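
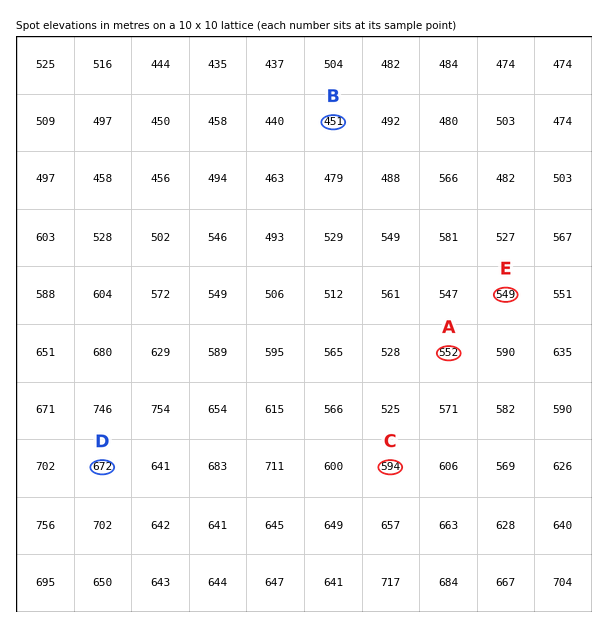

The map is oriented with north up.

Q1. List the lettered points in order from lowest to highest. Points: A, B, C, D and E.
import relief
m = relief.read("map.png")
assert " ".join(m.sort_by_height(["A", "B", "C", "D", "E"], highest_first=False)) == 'B E A C D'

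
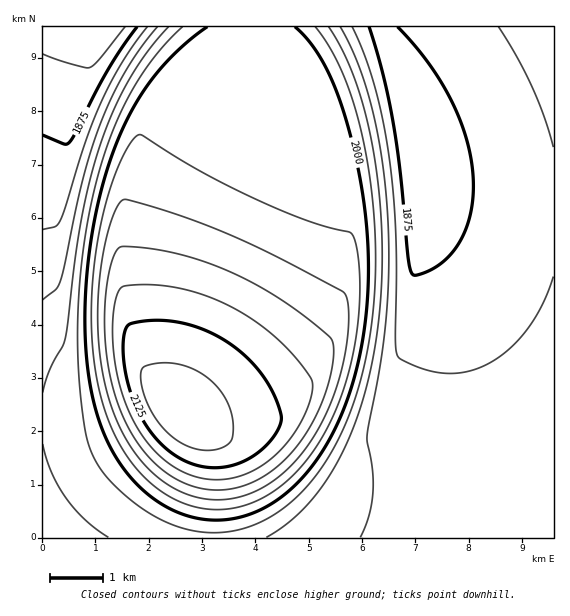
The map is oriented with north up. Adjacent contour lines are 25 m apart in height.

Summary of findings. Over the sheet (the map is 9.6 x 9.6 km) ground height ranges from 1830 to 2165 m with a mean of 1975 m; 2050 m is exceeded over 19.4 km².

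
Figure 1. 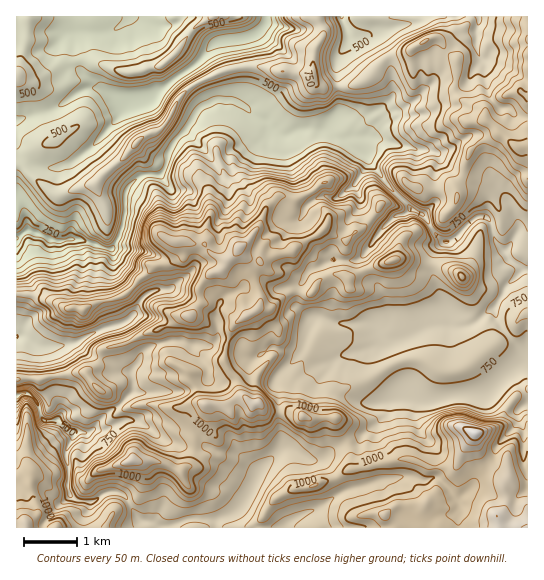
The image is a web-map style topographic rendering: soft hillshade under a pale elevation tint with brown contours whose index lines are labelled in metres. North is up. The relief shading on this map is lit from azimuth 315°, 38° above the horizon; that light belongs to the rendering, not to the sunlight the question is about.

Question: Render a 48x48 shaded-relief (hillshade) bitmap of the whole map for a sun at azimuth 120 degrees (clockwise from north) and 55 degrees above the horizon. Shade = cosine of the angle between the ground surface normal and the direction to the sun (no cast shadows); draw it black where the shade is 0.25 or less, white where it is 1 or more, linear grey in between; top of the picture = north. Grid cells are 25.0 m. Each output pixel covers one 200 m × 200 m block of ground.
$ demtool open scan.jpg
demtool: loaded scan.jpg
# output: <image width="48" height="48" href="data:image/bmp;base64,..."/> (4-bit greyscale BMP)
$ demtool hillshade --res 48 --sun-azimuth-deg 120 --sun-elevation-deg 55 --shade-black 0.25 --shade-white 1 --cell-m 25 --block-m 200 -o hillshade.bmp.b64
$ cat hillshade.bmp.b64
<image width="48" height="48" href="data:image/bmp;base64,Qk32BAAAAAAAAHYAAAAoAAAAMAAAADAAAAABAAQAAAAAAIAEAAATCwAAEwsAABAAAAAAAAAAAAAAABEREQAiIiIAMzMzAERERABVVVUAZmZmAHd3dwCIiIgAmZmZAKqqqgC7u7sAzMzMAN3d3QDu7u4A////AKzWnJe+7czMzMuYndyqqpq6vMzLy5ibqqvaepZ97czM3Ny4a+3LqImZrMvMy5eLupvOqslpzNy73d3aZr3dypmIeKq8y6mKuqze2L7am92p793clWq97suqmJiLzLqazLze1n3bq92b7u3duGd3rN3cy7qqvMua3avNxxSrve273u7dyoiYd5vMzMu7rNyqzau8t0ESnMupvN3d3Kq7qYmZq7y6it26zazMx3QgKJiZrN3d3curu7qoeJqYeM7prZy6ynZSJpqau87c3turzN25h4mHd679m5yquqqIZ4irq93N3tmc3e7bmIhSR2WMunrsmMy6upirqszM3tmaqry7qZlRAkM3uVfLyqvMmZiIibu6zch3d5u7uqqnRGh2vJaMyoneyZmHZ4eJqrmJmbzdzLu8u7uni8vNyYvN2qqqupiZvbq7u7zN3Mu8zdzKiJl4iKzMypqqvKq7vuu8u7u7zcu7zN3cundlMlvd24iruovMre3MzLu6q8u7u83dzKqpdBSt3ZiruordzO7MzMzLqqqruqvN3Ku7u2I2nMzMy5rd3d7bzMzMu6qquqq83aqqrNx0EnzczcrN3d7rvMzMvMu7u6qqvLl4mt7tkySK3tid7u7tzM3MzMzLu7upm7p1i9/u6DRmrdqJzu7tzN3dzMzMy83JibqHZlec/oVTa9upvM7M7c3u3N3cu83biGZ2ZmUxfuuUStzLzd263b3tzN3cmu7cqBNFR3hhBt3bRr3cze7am7vczd3beu7dykVWRniEAGzNt4zcze7tuaqIrv7Kd77czHiHVWeVAEecy5nNzM3v7M2jSu7JZp3cumiqh5u3ACe8zLiM3LnO7M74Js7slYzdqbq7ynjdEAiZmqh3zLqJzsz+Y53e22vMy9ury4jvUAVVaLd2jcuojdrP5kip78m73Mua3JjeoAJDRalnW9zKibuM/pl0z/2rzKmK3aretCRTNYp3aMzMunh2zdm5je7cuoiau7zvxVeWVpqGVYh73+hWi3rLrO3cqImql4vv6YdmiqqHREQyff52dZq5m93Ll7u7qGa/7spEiquoZFUyNpylRYiYad3KmbvMy4Va7u1iabu6mJhSRomnM2d4Zs3Jmqu83chUnv+1Z6zMu7qWWKu6h4mZhYy5m5mrze1zKO/6Z4vMy7u6qru7qYmqmZmqqpmZq97GIUz+qJq8y7vMy7u7qHmZmbq7qbupmb3bdBHf2qu7u7vN3Lu7qXiHeJu7qszMqazMunA//Lu7u6q83tvMuZiZiIm8qd3d26zczLYJ/tzLu6iL3tzN2pqYmZh4qt3d3czMzdxhju3cuqmK3cvN25u5q6iFeN3MzMuqvd7qI53cqaub3Jec2pvLrMqGZ8zLy7qpmZz/1SR4mIma7adoupvLvNuXZczLu6qpiHaf/XVERFZ678l2ZozLu9yoZc3cu7u7qpdb/9upZCRo3+uoZCWszMqYd83dy7u7u6l23+3dt0Vnvuy7qFI3m8qIdrztzMzMu7qXe7ze6kSKzcu8y6dDaLp3iA=="/>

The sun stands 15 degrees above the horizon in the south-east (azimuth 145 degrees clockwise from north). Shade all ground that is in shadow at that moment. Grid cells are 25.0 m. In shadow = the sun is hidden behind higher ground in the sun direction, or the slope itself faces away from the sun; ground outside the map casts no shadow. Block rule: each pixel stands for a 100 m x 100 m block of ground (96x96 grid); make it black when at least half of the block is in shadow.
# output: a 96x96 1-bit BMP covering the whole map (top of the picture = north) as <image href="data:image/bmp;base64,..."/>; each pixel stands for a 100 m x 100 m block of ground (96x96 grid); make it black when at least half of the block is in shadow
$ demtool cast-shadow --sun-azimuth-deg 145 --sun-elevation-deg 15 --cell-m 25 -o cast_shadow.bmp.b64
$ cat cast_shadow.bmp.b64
<image width="96" height="96" href="data:image/bmp;base64,Qk2+BAAAAAAAAD4AAAAoAAAAYAAAAGAAAAABAAEAAAAAAIAEAAATCwAAEwsAAAIAAAAAAAAA////AAAAAAAHAgAAAAAAAAAAAAAHB4AAAHgAAAAAAADHh4AAAHwABwAAAQDHx8AAAD4AB/wAAeDn/+AAAD4AF/4AA+CA//AAAB8AH//4A+MAYeAAAB/AD//4A4EAYMAAAB/wA//8AAAAcAAAAA//AH4+AAAAfAAAAA//4AA8AAAAfgAAAA//+AAAAAAAf4AAAA///AAAAAAAf/gDgAP//OAAgAGA//x/gAH/PP4BwCGA//z/AAD8GP8HwDGA//7+AAAQAP+PADnA///8AAAAAH/cAD3B///wAAAAAH/QAB3H///AAAAAAD/eBw3P//+AAAAAAD///+fP//8AAAAAAB/////P//wAAAAN+/+///fN//AAAAB///////fI/x//4AB//D5///DwPA///4z/8AB///jAAA////3/4AB///wAAAf///n/wAB//38AAAAB//n/gAB//D/8AAAAH/D/AAB/8Af/+AAAAGjCAAB/wAD//AAAAAwAAAB/AAD//gBwBA4AAAB+AAD//gAwDgcAAAH8AAD//wBwDgEAAAD4AAD//+B8DgAAAADwAAD///wABgAAAABgAAD///8AAAAAAAAAAAD/D//gAwAAAAAAAAAAA//wA4AAAAAAAAAMAP/wAcAAAAAAAAAOAD/PgPAAAAAAAAAAyA//wNgAAAAAADYD/gf/wAiAAAAAADcP/+P/wAjAAAAAAB////n/wAACAAAAAA7///z/wAAHAAAAAAz///4/4AADAAAAAAb///8D8AADwAAAAAP///8B/AAB/4AAeAD///9AfAAAf/AA+AD////wIAAAOf4B+AD////gAwAAAP8D+AD///+AA4BgAP8D+AD///+AA+B4AH8D+AD///+AI/E+AH8D/AD////Ht/D/gj+GPAD/////9/h/wz/kHgD/////9/xvww/+D0D/////9/wHwcf/BgD4Pn////wD+OP/gADgAP////4D/vDHgAAAAH////8B//mDgAAAAH////8c//8AAAAAAH//////B/4AAAAA+H//////g/wAAAAA/n//////4fwxwAAA/3///////f+74AIA///////////74AAAf///////////8AAAP/P/////////8AAAH/j/////////+AAAD/x//////3//+AAAB/4f/////n/gfAAAB/8P/////H+AHgAAB//H////+P4AAAAAAf/z////cP3AAAAAgf/x///8APH/AAMA4f/4f//4AMH//hAA4f/4P3/gAAHj/hAAcf/8DgfAAAB54wAAOf/+AAOAAAAZj4AAH//+AAAAAAAMHvAAA///AAAAAAAAHvwAAeP/wAAADAAAD/4AAAB/8AAADwAADf4AAAAP/AACD4AAA/4AAD8D/4HOD8AAA/4AAH/x///+D/AAA/4AAH/4///8D/gAA/4AAP/8f//wB/+AA/8AAH/8P//xB//gAkYAAB/+P///g//4Aw4AAAP/H///gf/+Ah8AAAP/g///gD//wR4AAAH/wD/8AB//84AAAAB/8A/gAA//+TA="/>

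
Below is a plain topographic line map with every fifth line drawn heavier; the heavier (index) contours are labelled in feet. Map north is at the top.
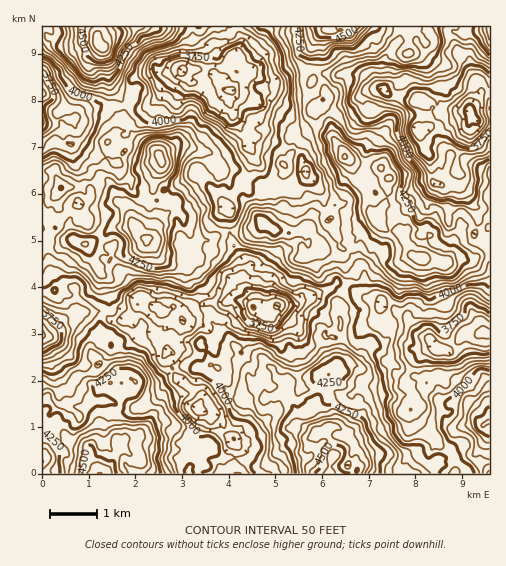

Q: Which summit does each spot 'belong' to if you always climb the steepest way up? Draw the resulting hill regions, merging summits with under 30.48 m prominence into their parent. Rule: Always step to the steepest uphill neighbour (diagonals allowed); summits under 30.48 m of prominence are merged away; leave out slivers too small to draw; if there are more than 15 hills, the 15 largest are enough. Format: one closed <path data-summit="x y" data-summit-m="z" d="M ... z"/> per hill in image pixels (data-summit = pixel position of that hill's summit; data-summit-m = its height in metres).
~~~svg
<path data-summit="333 456" data-summit-m="1401" d="M338 283l-10 7-35 15-14 0-16 5-9-3-8-6-16-2-5 3-19 0-13 4-11 8-1 2 3 6 11 0 22 9-2 16-15 9-16-7-6 0-4 3-7 0-1 5 10 20 24 18 1 7-3 7 20 9 4 4 3 11 8 5 4 7-4 27 2 2 219 0 1-13-3-11-12-4-5-8-9-4-5-5-9-19 6-3-2-9-10-14 0-7 6-12 16-16 8 0-3-6-7-5-18 2-11-7-10-1-7-7 3-10-3-13-13-3z"/><path data-summit="345 157" data-summit-m="1359" d="M317 69l-26 6-15 7-7 0-12-5-7-5-4 8-6 2-8 8-2 8 3 18 7 13 11 10 14-9 6-1 13 0 10 5-1 13 8 8 7 23 17 17 8 3 8 6-12 16 7 12 4 14 22 20 3 13 0 14 4 6 11 3 6 5 8 1 11 7 9 15 5 5 11 4 8 11 9 0 5-2 9-12 6-4 6 2 16 0 1-81-6-8-8-6-5-9-17-3-6-6 1-10 7-14 4-20-3-6-8 2-9 12-5-1-2-3-4-26-5-5-5-18 6-4-1-27-3-1-11 1-20-6-4-4-8 18-9 3-5-4-1-13 4-4 12-3-7-1-12-12-28 0z"/><path data-summit="159 156" data-summit-m="1364" d="M181 72l-8 3-12 12-1 10-4 4-13 7-13-6-7 4-23-1-19 6-7 8 2 9-4 16 17 10 18 4 10 6 5 10 9 7 1 9 6 6 10 5 9 0 8-12 9-2 23-16 3 0 10 17 16 18 12-17 2-8 7-7 7-17-5-11 2-7-11-10-7-13-3-11 2-15-6 0-4-9-9-6-16 7-6 0z"/><path data-summit="100 45" data-summit-m="1430" d="M264 26l-221 0-1 97 18 5 3 2 2 11 7 3 4-16-2-9 7-8 19-6 23 1 7-4 13 6 13-7 4-4 1-10 12-12 8-3 10 10 6 0 16-7 9 6 4 9 6 0 8-8 6-2 5-9-14-11 12-7 12-14z"/><path data-summit="100 473" data-summit-m="1403" d="M101 312l-15 0-19 6-19 17-6 1 0 137 192 1-1-10 4-19-4-7-8-5-3-11-4-4-20-9 3-11-27-25-8-16 1-10-6-14-20 5-6-5-5-15-19 2z"/><path data-summit="330 28" data-summit-m="1397" d="M447 26l-182 0-4 13-12 14-12 7 18 16 14 6 7 0 15-7 12-1 8-5 6 0 15 6 22-1 8 2 10 11 9 1 9 7 20 6 12-1 8 2 12 12 4-3 24 1 11-19 0-8-10-12-3-14-8-4-12-19z"/><path data-summit="146 239" data-summit-m="1362" d="M72 144l3 19 14 11 2 8 0 16-12 6 4 10 6 10 10 9 5 9 7 5 1 8 7 15 15 14 6 13 11 8 6 1 6 7 7-3 3-3 4-21 11-24 6-6 14-7 25-4-3-10 0-23-2-5-18-19-10-17-3 0-23 16-9 2-8 12-9 0-10-5-6-6-1-9-9-7-5-10-10-6-18-4z"/><path data-summit="272 228" data-summit-m="1306" d="M306 174l-10 13-11 3-6-5-1 6-4 3-25-4-9-5-14 20 4 7 0 23 12 25 0 21 11 19 1 7 10 3 15-5 14 0 38-17 6-5 32 15-4-5 0-14-3-13-22-20-4-14-7-12 1-4-6-11-1-10z"/><path data-summit="488 422" data-summit-m="1313" d="M467 332l-6 4-9 12-8 3 3 7-4 19-1 1-8-1-4 11-14 10 2 9-6 3 9 19 5 5 9 4 5 8 12 4 3 11 1 13 33 0 1-139-3-2-14 1z"/><path data-summit="489 30" data-summit-m="1274" d="M489 26l-37 0-5 5 13 24 8 4 3 14 10 12 0 9 9-2z"/>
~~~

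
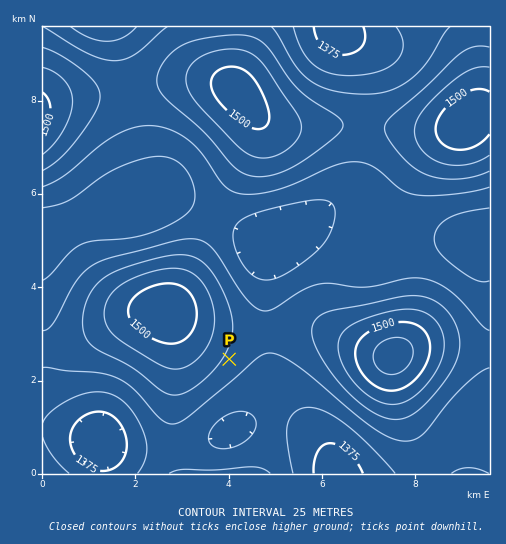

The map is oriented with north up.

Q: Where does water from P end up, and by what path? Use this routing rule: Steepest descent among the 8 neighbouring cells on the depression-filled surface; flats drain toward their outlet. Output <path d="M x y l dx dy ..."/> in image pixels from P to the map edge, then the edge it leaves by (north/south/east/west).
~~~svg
<path d="M229 359l25 25 0 23 6 2 12 13 19 0 4 2 37 38 5 11"/>
exit: south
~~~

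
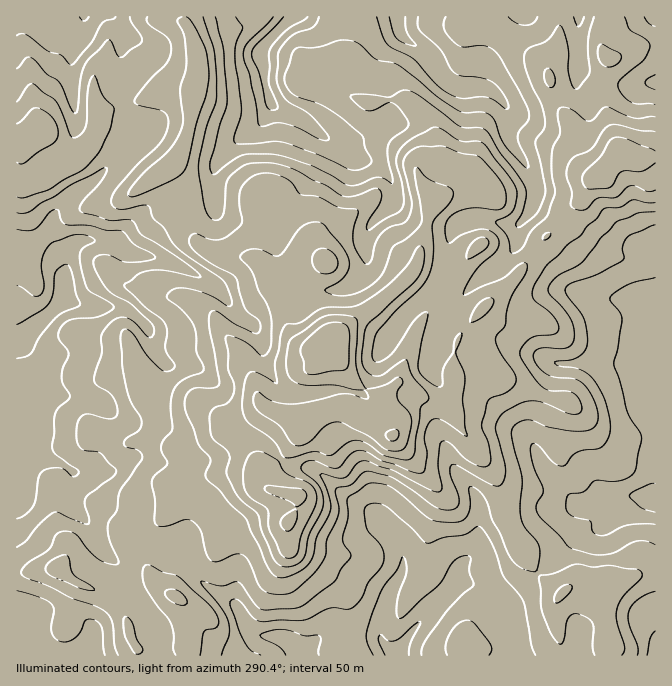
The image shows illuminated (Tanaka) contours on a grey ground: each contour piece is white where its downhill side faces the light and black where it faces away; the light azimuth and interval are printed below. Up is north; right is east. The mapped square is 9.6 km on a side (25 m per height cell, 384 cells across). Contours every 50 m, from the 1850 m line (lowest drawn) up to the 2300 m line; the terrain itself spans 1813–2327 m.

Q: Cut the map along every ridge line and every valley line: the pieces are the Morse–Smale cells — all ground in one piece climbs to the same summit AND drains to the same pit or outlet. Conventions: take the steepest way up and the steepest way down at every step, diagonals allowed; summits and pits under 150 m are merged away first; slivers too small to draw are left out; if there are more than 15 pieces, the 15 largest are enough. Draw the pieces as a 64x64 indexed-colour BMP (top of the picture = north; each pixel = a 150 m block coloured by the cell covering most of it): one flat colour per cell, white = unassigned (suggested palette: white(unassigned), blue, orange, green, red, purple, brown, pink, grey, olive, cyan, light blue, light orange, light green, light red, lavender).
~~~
<image width="64" height="64" href="data:image/bmp;base64,Qk12CAAAAAAAAHYAAAAoAAAAQAAAAEAAAAABAAQAAAAAAAAIAAATCwAAEwsAABAAAAAAAAAA////ALR3HwAOf/8ALKAsACgn1gC9Z5QAS1aMAMJ34wB/f38AIr28AM++FwDox64AeLv/AIrfmACWmP8A1bDFABEREREREREREzMzMzMzMzMzMzMzMzMzMzMzMzMzNEREERERERERERETMzMzMzMzMzMzMzMzMzMzMzMzMzM0REQRERERERERERMzMzMzMzMzMzMzMzMzMzMzMzMzMzRERBEREREREREREzMzMzMzMzMzMzMzMzMzMzMzMzMzNEREERERERERERETMzMzMzMzMzMzMzMzMzMzMzMzMzM0REQRERERERERERMzMzMzMzMzMzMzMzMzMzMzMzMzMzRERBERERERERETMzMzMzMzMzMzMzMzMzMzMzMzM0MzNEREERERERERETMzMzMzMzMzMzMzMzMzMzMzMzM0REREREQRERERERETMzMzMzMzMzMzMzMzMzMzMzMzM0RERERERBERERERERMzMzMzMzMzMzMzMzMzMzMzMzM0REREREREERERERERMzMzMzMzMzMzMzMzMzMzMzMzMzREREREREQREREREREzMzMzMzMzMzMzMzMzMzMzMzMzRERERERERBERERERERMzMzMzMzMzMzMzMzMzMzMzMzNEREREREREERERERERETMzMzMzMzMzMzMzMzMzMzMzNEREREREREQREREREREREzMzMzMzMzMzMzMzMzMzMzM0RERERERERBERERERERETMzMzMzMzMzMzMzMzMzMzMzREREREREREEREREREREREzMzMzMzMzMzMzMzMzMzMzNEREREREREQREREREREREREzMzMzMzMzMzMzMzMzMzNERERERERERBERERERERERERERERMzMzMzMzMzMzMzM0REREREREREERERERERERERERERETMzMzMzMzMzMzM0REREREREREQREREREREREREREREREzMzMzMzMzMzM0RERERERERERBERERERERERERERERERMzMzMzMzMzMzREREREREREREERERERERERERERERERETMzMzMTMzMzREREREREREREQRERERERERERERERERERMzMzERMzMzRERERERERERERBERERERERERERERERERERMxEREzMzREREREREREREREEREREREREREREREREREREREREzMzJEREREREREREREQRERERERERERERERERERERERETMyIiRERERERERERERBEREREREREREREREREREREREREiIiJEREREREREREREERERERERERERERERERERERERERIiIkREREREREREREQREREREREREREREREREREREREREiIiRERERERERERERBERERERERERERERERERERERERESIiJEREREREREREREEREREREREREREREREREREREREREiIkREREREREREREQRERERERERERERERERERERERERESIiJERERERERERERBERERERERERERERERERERIiEREREiIiREREREREREREEREREREREREREREREREREiIhERESIiJEREREREREREQREREREREREREREREREREiIiIRESIiIiRERERERERERBERERERERERERERERERESIiIiISIiIiIiREREREREREERERERERERERERERESERIiIiIiIiIiIiIkREREREREQRERERERERERERERESIhEiIiIiIiIiIiIiRERERERERBERERERERERERERESIiIiIiIiIiIiIiIiIkREREREREEREREREREREREiIiIiIiIiIiIiIiIiIiIiJEREREREQREREREREREREiIiIiIiIiIiIiIiIiIiIiIiRERERERBERERERERERESIiIiIiIiIiIiIiIiIiIiIiIkREREREERERERERERESIiIiIiIiIiIiIiIiIiIiIiIiJEREREQRERERERERERIiIiIiIiIiIiIiIiIiIiIiIiIkRERERBEREREREREREiIiIiIiIiIiIiIiIiIiIiIiIiJEREREERERERERERESIiIiIiIiIiIiIiIiIiIiIiIiIiREREQRERERERERERIiIiIiIiIiIiIiIiIiIiIiIiIiIkRERBERERERERERIiIiIiIiIiIiIiIiIiIiIiIiIiIiJEREEREREREREREiIiIiIiIiIiIiIiIiIiIiIiIiIiIkREQRERERERERESIiIiIiIiIiIiIiIiIiIiIiIiIiIiIiIhEREREREREREiIiIiIiIiIiIiIiIiIiIiIiIiIiIiIiERERERERERESIiIiIiIiIiIiIiIiIiIiIiIiIiIiIiIRERERERERERIiIiIiIiIiIiIiIiIiIiIiIiIiIiIiIhERERERERERESIiIiIiIiIiIiIiIiIiIiIiIiIiIiIiERERERERERERIiIiIiIiIiIiIiIiIiIiIiIiIiIiIiIREREREREREREiIiIiIiIiIiIiIiIiIiIiIiIiIiIiIhERERERERERESIiIiIiIiIiIiIiIiIiIiIiIiIiIiIiERERERERERERIiIiIiIiIiIiIiIiIiIiIiIiIiIiIiIREREREREREREiIiIiIiIiIiIiIiIiIiIiIiIiIiIiIhERERERERERESIiIiIiIiIiIiIiIiIiIiIiIiIiIiIiERERERERERERIiIiIiIiIiIiIiIiIiIiIiIiIiIiIiIRERERERERERIiIiIiIiIiIiIiIiIiIiIiIiIiIiIiIhEREREREREREiIiIiIiIiIiIiIiIiIiIiIiIiIiIiIi"/>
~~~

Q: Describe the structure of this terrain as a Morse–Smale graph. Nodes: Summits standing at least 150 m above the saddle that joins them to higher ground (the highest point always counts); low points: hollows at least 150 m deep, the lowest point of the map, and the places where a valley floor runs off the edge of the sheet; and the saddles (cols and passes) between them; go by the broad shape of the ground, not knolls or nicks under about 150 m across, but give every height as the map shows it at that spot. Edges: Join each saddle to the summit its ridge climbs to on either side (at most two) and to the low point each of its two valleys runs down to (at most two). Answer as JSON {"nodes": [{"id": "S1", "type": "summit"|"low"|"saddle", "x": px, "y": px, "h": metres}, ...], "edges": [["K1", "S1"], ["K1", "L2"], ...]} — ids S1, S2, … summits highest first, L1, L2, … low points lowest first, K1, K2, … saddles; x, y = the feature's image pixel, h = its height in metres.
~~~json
{"nodes": [
{"id": "S1", "type": "summit", "x": 337, "y": 358, "h": 2327},
{"id": "L1", "type": "low", "x": 17, "y": 340, "h": 1813},
{"id": "L2", "type": "low", "x": 397, "y": 655, "h": 1820},
{"id": "L3", "type": "low", "x": 294, "y": 17, "h": 1826},
{"id": "L4", "type": "low", "x": 655, "y": 500, "h": 1826},
{"id": "K1", "type": "saddle", "x": 414, "y": 305, "h": 2133},
{"id": "K2", "type": "saddle", "x": 534, "y": 252, "h": 2087},
{"id": "K3", "type": "saddle", "x": 187, "y": 188, "h": 2077},
{"id": "K4", "type": "saddle", "x": 140, "y": 554, "h": 2044},
{"id": "K5", "type": "saddle", "x": 537, "y": 574, "h": 1999}],
"edges": [["K1", "S1"], ["K1", "L1"], ["K1", "L3"], ["K2", "S1"], ["K2", "L4"], ["K2", "L3"], ["K3", "S1"], ["K3", "L1"], ["K3", "L3"], ["K4", "S1"], ["K4", "L1"], ["K4", "L2"], ["K5", "S1"], ["K5", "L2"], ["K5", "L4"]]}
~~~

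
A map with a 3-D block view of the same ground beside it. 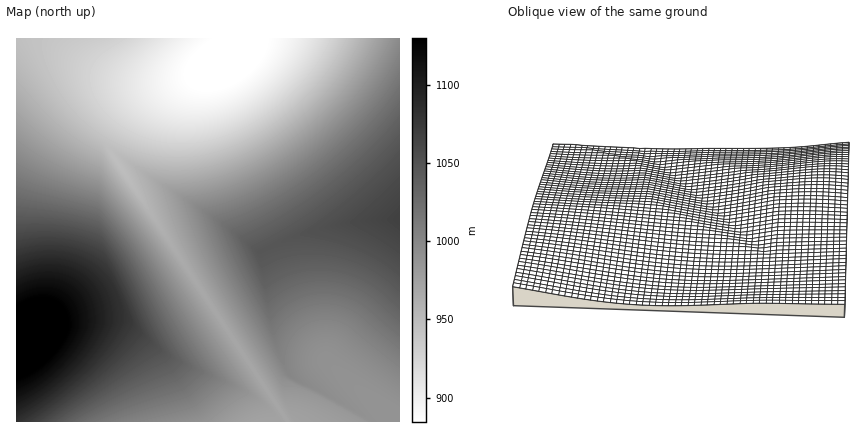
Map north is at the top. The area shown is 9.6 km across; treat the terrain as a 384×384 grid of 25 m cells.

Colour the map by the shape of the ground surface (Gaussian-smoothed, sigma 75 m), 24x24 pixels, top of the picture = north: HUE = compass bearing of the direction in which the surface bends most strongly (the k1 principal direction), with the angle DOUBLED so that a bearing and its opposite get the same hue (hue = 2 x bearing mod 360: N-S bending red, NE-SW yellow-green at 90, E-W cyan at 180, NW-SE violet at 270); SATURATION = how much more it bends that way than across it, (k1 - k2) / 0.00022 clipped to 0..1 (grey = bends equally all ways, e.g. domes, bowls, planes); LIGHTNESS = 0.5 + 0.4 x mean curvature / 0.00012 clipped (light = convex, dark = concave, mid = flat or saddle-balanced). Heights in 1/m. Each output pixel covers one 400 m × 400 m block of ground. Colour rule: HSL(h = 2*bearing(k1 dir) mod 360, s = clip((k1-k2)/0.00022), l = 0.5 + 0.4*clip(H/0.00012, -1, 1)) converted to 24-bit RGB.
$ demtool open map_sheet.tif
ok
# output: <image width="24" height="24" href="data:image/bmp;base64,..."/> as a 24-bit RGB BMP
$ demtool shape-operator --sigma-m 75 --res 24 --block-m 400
<image width="24" height="24" href="data:image/bmp;base64,Qk32BgAAAAAAADYAAAAoAAAAGAAAABgAAAABABgAAAAAAMAGAAATCwAAEwsAAAAAAAAAAAAAnIR6jIN7eoB+bXuBaoKGbYaHcIOGdYOEeYOCe4N+eoZ6dJ95cYV7bX51aXxvYquDphCmgq5agHdlgF1Qp1YsZObVbqivgmdxo4SClISDgIGHcH+Ja4WNa4OMboGLc3+JeICIfYKGfpuDfIyBeH19coeGddXPEADrxgcviXtRkkkoS/70fNTYhml3gmdwgmhxrImOnomOi4WRdoKQbYSRaoGQa36OcH2Ndn2LfYuPgZyIe4ydhMHajdboUmW5MwAtz5tlXf//h9ztgGqRgmdxgmdxgmhygmt0so6XqI6YmoqafoGVcYGUan2TaXuRbXqPdHuOgbSpjdTgh8fbe5agf3uCNAAug1F+p+2aapxycGtsgGhygmdygmlzgmx0gnB3tJKcr5GdpI2fjISadnuWbHiVaXeTa3iRes/ChuLXd5CVfH6Bfn6BchtoaBFehY99s/CMcm9sbWtrcGptgWl0g2x2gnB4gXV7uJmtupmys5O1nImtg3umb2+gaXGZdtG8dtK5c32Gd3yDe32ChFyDMwAtgXiCo75+q810dW1wcWtwbGtvc210gnF5gnZ8gXt/qJOUrpOZrJGgpIqnjX6keXKmeKK8gdOrbXeIcniFdnqEeXeDNwAxhE2AgH+CxN+KoJ9ve254dG13bm11bXN2cnl7gnuAgH+Cn5SPqJCRqY6WpImcmICeg3aYjNKRb4GTbXGJcXWHdXiFdBxvZg5ff32DgH6D0eaSjXJ3gW+CeG9+cG99b3V9cH5/doOAgIWFlpiIoJKMpIuOo4eWnoCekIKkksmLc26Nb26KcXKIfFiHMwAvfnSFf32Egn+E0eWUjHOJhHGIe3GGc3GEcneEc4CFdIiGeYmEhZR+mJaFnIyHnYWNnICWrMaQkaF9e3CNdHCLc2+JNwA0gkaGfHqGf3yFi41+x96SjXSPhnONfnOMd3OKdHmJdYGKdoiLd4uId5N0ipN9lZCDloODl4GNvtGTj3iPgHOMeXGLdxt3YwpgeXeIfXmHf3yHisSm1aiclXWbiHaRgXaPe3aNd3mMeICMeYaMeouLbpFwfZF2i5B9j4mBk4OCxc+Ki3iIg3WKgliKMwAweW2JeXaIeXmLh9TGjNbHmHuitHzFrXvGlniwg3iYenqPe3+Me4SLfIiKbI9xc49xf413iIt8lZJ/x8iAh3mBhHWGOgA1gUGFd3WHdo+clOrjgcXHh3mRi3qRjXuRkXuVmnuqnH25lH26in20gn2sfX6lbY5zb41wd4xzfol4lZd6xMB6g3t6diFtXQlWdXeHe8nNlfDvdpGng3aQh3iQi3mRj3qRkXqRkHuPj3yNjnyLjX2KjH2Kin6Jb4t1cItyc4lxeId0jZN2xL54gmB2MwAtbJajk/Lwe83UcnKNe3SLgHWNhneOi3iQj3mRkXqRkXqPkXuNkHyLjnyKjXyIi32Gcol3cYhzc4dxdoVyg4xzyL11PgA1OabojvHocJKZcnSCcnKDd3OGfHSIgnaKiHeNjniPkHmPkXqNkXqMkXuLkHuJjnyIjXyGdYZ3dIZzdYVyd4NxfIZx0SInABfzc8u4cnx5cnp7cXh8cnZ9c3R/d3SBfXWEhHaIi3eLjniLkHmKkXqKkXqJkHuIkHuHjnuFeYR3eYN1eYJzeoFxe4Fvl1WlapmDcntubnptbXlwbnl0b3l3cHh6c3Z7d3V9fnaBhXeEiXiFjHiGj3mGkHmGkHmGkHqFj3qEf4J5f4F2f4Fzf4FwfoBufH9seH5qc3xqb3ppanlpaXhqaXhua3dxbnd0cnh4d3Z6fnd8g3h+iHiAi3iBjniCj3iCkHmCkHqBgn13gn10gXxxgX1vgX5sgIBqfH9odn1ncHxma3plZnhkZXdmZndpaHdsbHdvcXdyd3l1fXd3gnh6h3h7i3d9jXd+j3h+j3l+hHh0g3dyg3Zvg3dtg3lqg31ogYFnen9lc31kbHtjZnliYnhhYndjY3dmZndpanhrb3lvd3pzfXt2gnd2h3Z3ind5jXd6jnh7hnJxhXFvhXBthnJrhnVphnpnhYFmf4Jmdn9lb31jaHpiYnhgX3dgYHdiYXdlZHhnaHlpb3ptd3tyfXp0gnl2h3l2inh3jXl4h29vh21uh2xriG1qiXBoi3hnioFnhIZoeoFncn5ma3tkZHlhX3hgXnhiX3hjYHllY3pnaHppb3ltd3txf310g3x2h3x3inx4hm1uh2xuiGttiWprjGxpkXVokIRpiYlrfoNrdn9pb3xnZ3tkYnpjYHljXnpkX3plYXtnZHppaXprbntud31ygIB1hH93iH94"/>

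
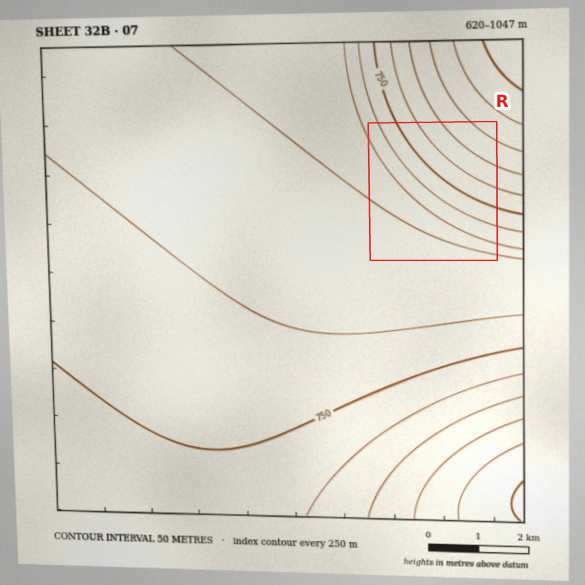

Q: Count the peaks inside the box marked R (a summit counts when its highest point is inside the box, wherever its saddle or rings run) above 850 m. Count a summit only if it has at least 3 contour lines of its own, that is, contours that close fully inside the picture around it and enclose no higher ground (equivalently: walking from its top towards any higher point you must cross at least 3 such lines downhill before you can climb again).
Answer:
0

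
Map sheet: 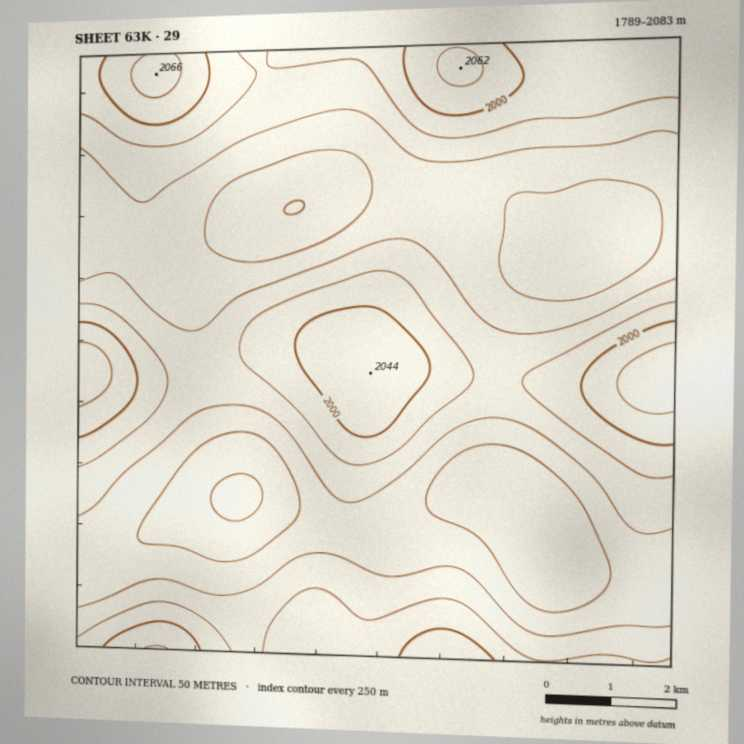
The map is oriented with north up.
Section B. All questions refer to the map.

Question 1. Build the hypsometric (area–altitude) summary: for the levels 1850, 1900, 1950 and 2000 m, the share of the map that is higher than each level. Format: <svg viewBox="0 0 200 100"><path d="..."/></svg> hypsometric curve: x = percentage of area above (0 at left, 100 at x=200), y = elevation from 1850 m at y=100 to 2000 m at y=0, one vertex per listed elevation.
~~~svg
<svg viewBox="0 0 200 100"><path d="M167 100l-58-33-48-34-38-33"/></svg>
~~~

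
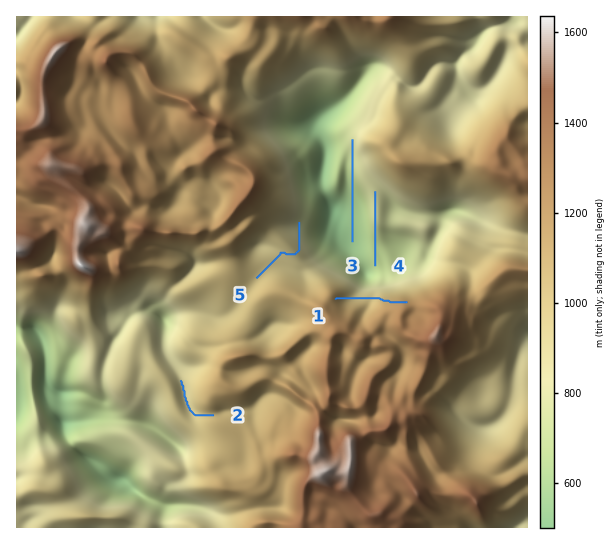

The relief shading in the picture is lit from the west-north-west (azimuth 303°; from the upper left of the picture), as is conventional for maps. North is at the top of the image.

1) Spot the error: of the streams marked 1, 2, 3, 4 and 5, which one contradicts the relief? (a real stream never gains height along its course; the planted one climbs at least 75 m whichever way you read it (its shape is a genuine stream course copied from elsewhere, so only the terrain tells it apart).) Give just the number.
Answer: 1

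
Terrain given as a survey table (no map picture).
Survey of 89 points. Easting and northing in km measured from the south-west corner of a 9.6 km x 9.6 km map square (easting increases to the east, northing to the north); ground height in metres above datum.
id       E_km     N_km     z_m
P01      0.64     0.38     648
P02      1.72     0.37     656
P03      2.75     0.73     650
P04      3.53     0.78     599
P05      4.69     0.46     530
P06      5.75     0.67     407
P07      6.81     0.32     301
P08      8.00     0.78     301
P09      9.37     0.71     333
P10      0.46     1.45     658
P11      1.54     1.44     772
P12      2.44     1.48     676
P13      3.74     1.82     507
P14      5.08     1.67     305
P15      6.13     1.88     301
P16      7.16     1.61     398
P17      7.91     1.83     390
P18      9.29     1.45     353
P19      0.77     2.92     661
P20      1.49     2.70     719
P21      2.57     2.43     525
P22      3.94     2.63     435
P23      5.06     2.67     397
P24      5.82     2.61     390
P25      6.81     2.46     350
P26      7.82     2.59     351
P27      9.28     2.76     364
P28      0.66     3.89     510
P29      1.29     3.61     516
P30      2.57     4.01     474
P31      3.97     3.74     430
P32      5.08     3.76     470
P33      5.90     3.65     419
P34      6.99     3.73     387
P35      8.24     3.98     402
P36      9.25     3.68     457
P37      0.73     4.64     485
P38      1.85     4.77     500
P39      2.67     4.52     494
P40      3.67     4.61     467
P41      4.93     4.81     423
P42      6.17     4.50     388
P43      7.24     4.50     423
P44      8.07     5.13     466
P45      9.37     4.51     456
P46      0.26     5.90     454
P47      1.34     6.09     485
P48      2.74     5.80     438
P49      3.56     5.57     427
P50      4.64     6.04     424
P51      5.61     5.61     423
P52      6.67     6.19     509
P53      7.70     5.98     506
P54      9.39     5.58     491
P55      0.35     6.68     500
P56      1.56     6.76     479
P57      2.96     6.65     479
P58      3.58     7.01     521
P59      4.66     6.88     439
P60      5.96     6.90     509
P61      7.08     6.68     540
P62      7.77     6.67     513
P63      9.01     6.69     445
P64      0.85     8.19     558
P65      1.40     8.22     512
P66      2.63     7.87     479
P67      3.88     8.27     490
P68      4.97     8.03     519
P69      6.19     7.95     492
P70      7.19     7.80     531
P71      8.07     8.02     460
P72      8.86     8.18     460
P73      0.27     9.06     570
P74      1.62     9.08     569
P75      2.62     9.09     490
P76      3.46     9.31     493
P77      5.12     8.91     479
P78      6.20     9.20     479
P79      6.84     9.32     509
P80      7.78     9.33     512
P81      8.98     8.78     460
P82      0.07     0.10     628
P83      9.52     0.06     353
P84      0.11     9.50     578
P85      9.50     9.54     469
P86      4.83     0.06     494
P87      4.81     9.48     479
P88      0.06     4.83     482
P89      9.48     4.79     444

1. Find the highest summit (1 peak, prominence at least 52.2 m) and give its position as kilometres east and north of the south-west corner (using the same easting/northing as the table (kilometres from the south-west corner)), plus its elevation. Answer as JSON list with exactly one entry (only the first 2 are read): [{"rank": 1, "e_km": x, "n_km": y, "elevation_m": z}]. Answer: [{"rank": 1, "e_km": 1.61, "n_km": 1.41, "elevation_m": 773}]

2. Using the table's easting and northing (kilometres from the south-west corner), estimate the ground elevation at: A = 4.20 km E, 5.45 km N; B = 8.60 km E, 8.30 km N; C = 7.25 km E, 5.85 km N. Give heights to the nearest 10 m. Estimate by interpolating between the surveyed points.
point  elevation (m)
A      420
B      460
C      490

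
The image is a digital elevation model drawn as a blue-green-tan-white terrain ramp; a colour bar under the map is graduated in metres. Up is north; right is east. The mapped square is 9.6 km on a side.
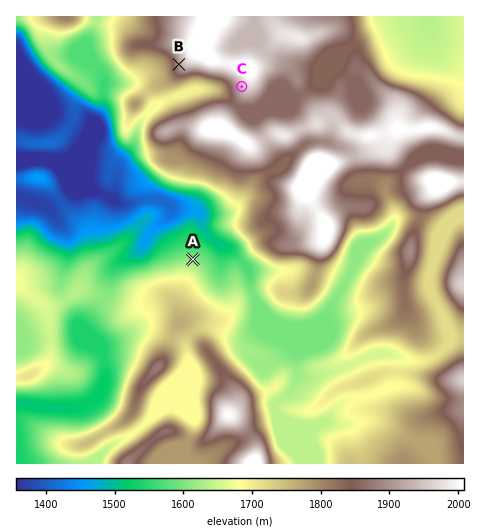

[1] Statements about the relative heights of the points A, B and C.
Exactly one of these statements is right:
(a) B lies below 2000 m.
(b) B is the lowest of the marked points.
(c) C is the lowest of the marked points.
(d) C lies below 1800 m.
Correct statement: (a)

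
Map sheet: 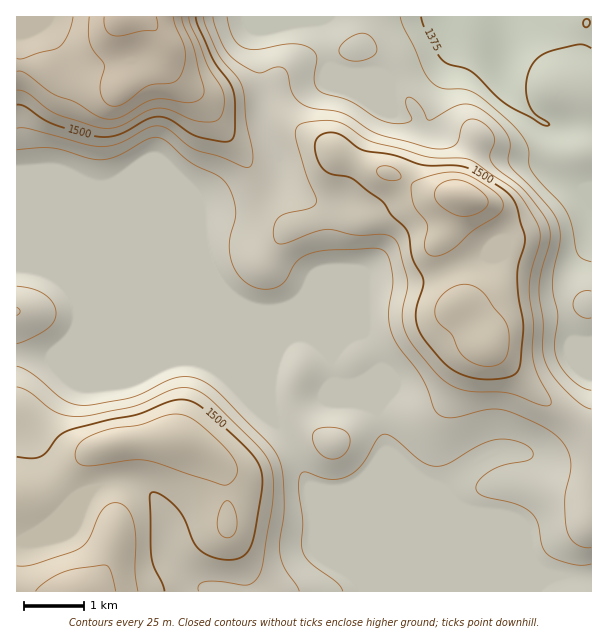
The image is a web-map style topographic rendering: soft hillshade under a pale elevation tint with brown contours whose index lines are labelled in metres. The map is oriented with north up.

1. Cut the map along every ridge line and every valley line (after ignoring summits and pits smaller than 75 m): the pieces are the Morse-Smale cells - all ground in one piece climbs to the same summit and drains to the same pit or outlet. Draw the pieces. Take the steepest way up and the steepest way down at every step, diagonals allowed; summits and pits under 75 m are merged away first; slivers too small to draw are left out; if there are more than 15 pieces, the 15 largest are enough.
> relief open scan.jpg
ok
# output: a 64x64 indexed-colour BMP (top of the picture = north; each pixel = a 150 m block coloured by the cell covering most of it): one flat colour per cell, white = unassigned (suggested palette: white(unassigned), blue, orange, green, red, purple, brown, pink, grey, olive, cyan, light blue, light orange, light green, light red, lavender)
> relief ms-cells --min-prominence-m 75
<image width="64" height="64" href="data:image/bmp;base64,Qk12CAAAAAAAAHYAAAAoAAAAQAAAAEAAAAABAAQAAAAAAAAIAAATCwAAEwsAABAAAAAAAAAA////ALR3HwAOf/8ALKAsACgn1gC9Z5QAS1aMAMJ34wB/f38AIr28AM++FwDox64AeLv/AIrfmACWmP8A1bDFABERERERERERERERERERERERERERERERERERERERVVVVEREREREREREREREREREREREREREREREREREREREVVVUREREREREREREREREREREREREREREREREREREREVVVVREREREREREREREREREREREREREREREREREREREVVVVVERERERERERERERERERERERERERERERERERERERVVVVURERERERERERERERERERERERERERERERERERERVVVVVRERERERERERERERERERERERERERERERERERERVVVVVVERERERERERERERERERERERERERERERERERERVVVVVVUREREREREREREREREREREREREREREREREREVVVVVVVVRERERERERERERERERERERERERERERERERVVVVVVVVVVERERERERERERERERERERERERERERERERVVVVVVVVVVURERERERERERERERERERERERERERERERJVVVVVVVVVVRERERERERERERERERERERERERERERESIiVVVVVVVVVVERERERERERERERERERERERERERERESIiIlVVVVVVVVURERERERERERERERERERERERERERESIiIiJVVVVVVVVRERERERERERERERERERERERERERESIiIiIiJVUiIiJVERERERERERERERERERERERERERESIiIiIiIiIiIiIiIRERERERERERERERERERERERERERIiIiIiIiIiIiIiIhEREREREREREREREREREREREREREiIiIiIiIiIiIiIiEREREREREREREREREREREREREREiIiIiIiIiIiIiIiIRERERERERERERERERERERERERFiIiIiIiIiIiIiIiIhERERERERERERERERERERERERFmIiIiIiIiIiIiIiIiERERERERERERERERERERERERFmYiIiIiIiIiIiIiIiIRERERERERERERERERERERERZmZiIiIiIiIiIiIiIiIhERERERERERERERERERERERFmZmIiIiIiIiIiIiIiIiEREREREREREREREREREREREWZmYiIiIiIiIiIiIiIiIRERERERERERERERERERERERZmZiIiIiIiIiIiIiIiIhERERERERERERERERERERERImZiIiIiIiIiIiIiIiIiERERERERERERERMzMzMzMyIiImIiIiIiIiIiIiIiIncREREREREREREzMzMzMzMyIiIiIiIiIiIiIiIiIiIndxERERERERERMzMzMzMzIiIiIiIiIiIiIiIiIiIiIid3EREREREREzMzMzMzMyIiIiIiIiIiIiIiIiIiIiIiJ3cRERERERMzMzMzMzMiIiIiIiIiIiIiIiIiIiIiIiIndxERERETMzMzMzMzMiIiIiIiIiIiIiIiIiIiIiIiIid3ERERMzMzMzMzMzMiIiIiIiIiIiIiIiIiIiIiIiIiJ3cRETMzMzMzMzMzMyIiIiIiIiIiIiIiIiIiIiIiIiIidzMzMzMzMzMzMzMyIiIiIiIiIiIiIiIiIiIiIiIiIiJ3MzMzMzMzMzMzMzIiIiIiIiIiIiIiIiIiIiIiIiIiIiczMzMzMzMzMzMzMiIiIiIiIiIiIiIiIiIiIiIiIiIiIjMzMzMzMzMzMzMyIiIiIiIiIiIiIiIiIiIiIiIiIiIiMzMzMzMzMzMzMyIiIiIiIiIiIiIiIiIiIiIiIiIiIiIzMzMzMzMzMzMzIiIiIiIiIiIiIiIiIiIiIiIiIiIiIjMzMzMzMzMzMzMyIiIiIiIiIiIiIiIiIiIiIiIiIiIiMzMzMzMzMzMzMzMzMzIiIiIiIiIiIiIiIiIiIiIiIiIzMzMzMzMzMzMzMzMzMyIiIiIiIiIiIiIiIiIiIiIiIjMzMzMzMzMzMzMzMzMzMiIiIiIiIiIiIiIiIiIiIiJEMzMzMzMzMzMzMzMzMzMyIiIiIiIiIiIiIiIiIiIiREQzMzMzMzMzMzMzMzMzMzIiIiIiIiIiIiIiIiIiIiRERDMzMzMzMzMzMzMzMzMzMiIiIiIiIiIiIiIiIkREREREMzMzMzMzMzMzMzMzMzMyIiIiIiIiIiIiIiREREREREQzMzMzMzMzMzMzMzMzMyIiIiIiIiIiIiJERERERERERDMzMzMzMzMzMzMzMzMzIiIiIiIiIiIiJEREREREREREMzMzMzMzMzMzMzMzMzMiIiIiIiIiIiJEREREREREREQzMzMzMzMzMzMzMzMzMyIiIiIiIiJERERERERERERERDMzMzMzMzMzMzMzMzMzIiIiIiIiIkREREREREREREREMzMzMzMzMzMzMzMzMzMiIiIiIiIiREREREREREREREQzMzMzMzMzMzMzMzMzMyIiIiIiIiJERERERERERERERDMzMzMzMzMzMzMzMzMyIiIiIiREREREREREREREREREMzMzMzMzMzMzMzMzMzIiIiIkREREREREREREREREREQzMzMzMzMzMzMzMzMzMiIiIiRERERERERERERERERERDMzMzMzMzMzMzMzMzMyIiIiREREREREREREREREREREMzMzMzMzMzMzMzMzMzIiIiJEREREREREREREREREREQzMzMzMzMzMzMzMzMzMiIiIkRERERERERERERERERERDMzMzMzMzMzMzMzMzMzMiIiRERERERERERERERERERE"/>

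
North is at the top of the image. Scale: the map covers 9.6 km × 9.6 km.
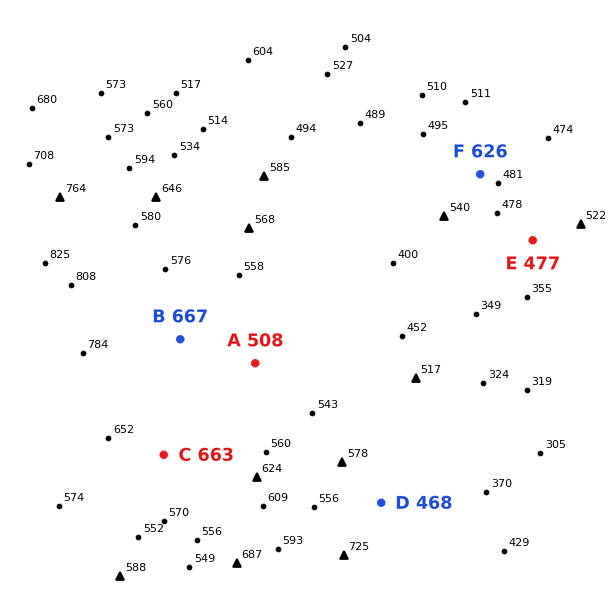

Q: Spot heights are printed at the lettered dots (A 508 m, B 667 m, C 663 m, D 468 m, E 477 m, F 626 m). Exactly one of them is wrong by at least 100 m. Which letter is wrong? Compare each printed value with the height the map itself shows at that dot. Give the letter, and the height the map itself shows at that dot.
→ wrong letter F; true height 501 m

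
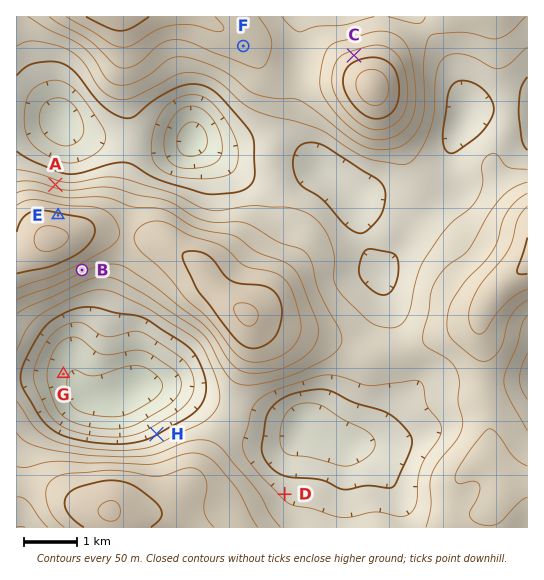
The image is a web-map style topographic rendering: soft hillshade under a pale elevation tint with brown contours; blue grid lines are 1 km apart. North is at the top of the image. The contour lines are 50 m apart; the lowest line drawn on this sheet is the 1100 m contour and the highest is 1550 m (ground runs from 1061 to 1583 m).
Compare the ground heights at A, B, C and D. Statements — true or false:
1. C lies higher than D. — true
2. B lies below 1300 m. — false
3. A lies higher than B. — false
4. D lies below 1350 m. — true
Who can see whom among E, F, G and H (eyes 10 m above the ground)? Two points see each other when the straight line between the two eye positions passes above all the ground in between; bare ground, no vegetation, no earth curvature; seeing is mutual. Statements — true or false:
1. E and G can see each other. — false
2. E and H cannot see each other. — true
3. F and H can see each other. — false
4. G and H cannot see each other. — false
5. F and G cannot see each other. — true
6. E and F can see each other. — true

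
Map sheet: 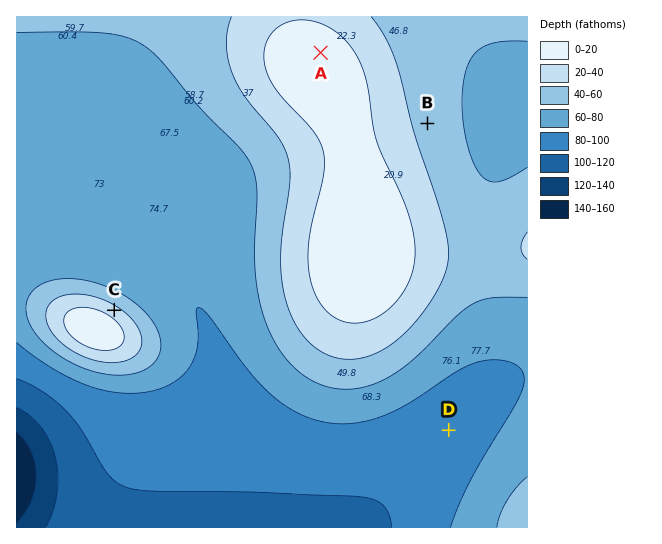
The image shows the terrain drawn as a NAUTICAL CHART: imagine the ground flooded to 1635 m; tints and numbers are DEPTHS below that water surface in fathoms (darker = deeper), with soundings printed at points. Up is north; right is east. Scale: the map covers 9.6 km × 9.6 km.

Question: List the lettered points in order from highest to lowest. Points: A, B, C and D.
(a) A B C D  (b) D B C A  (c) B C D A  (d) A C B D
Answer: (d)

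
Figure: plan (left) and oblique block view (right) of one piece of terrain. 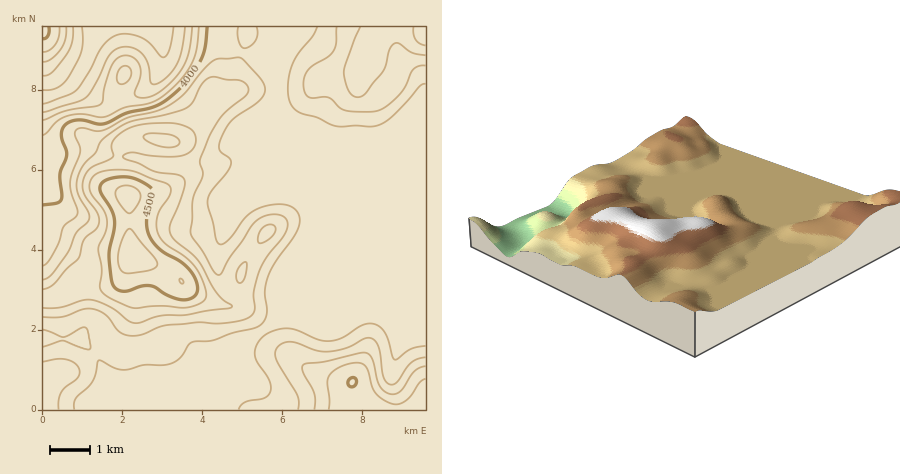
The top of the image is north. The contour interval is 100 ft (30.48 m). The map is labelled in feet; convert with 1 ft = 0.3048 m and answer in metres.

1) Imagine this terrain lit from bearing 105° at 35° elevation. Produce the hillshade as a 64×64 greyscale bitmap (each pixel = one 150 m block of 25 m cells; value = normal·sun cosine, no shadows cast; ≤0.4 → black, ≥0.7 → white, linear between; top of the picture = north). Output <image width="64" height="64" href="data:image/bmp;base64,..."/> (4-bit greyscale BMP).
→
<image width="64" height="64" href="data:image/bmp;base64,Qk12CAAAAAAAAHYAAAAoAAAAQAAAAEAAAAABAAQAAAAAAAAIAAATCwAAEwsAABAAAAAAAAAAAAAAABEREQAiIiIAMzMzAERERABVVVUAZmZmAHd3dwCIiIgAmZmZAKqqqgC7u7sAzMzMAN3d3QDu7u4A////ALzcupmZmZmZmZmZmZmZmZmIiIiId2ZVVWeIiJmpmHiIvMy6mZmZmZmZmZmZmZmZmYiIiId3dmVVZ4iZmqmHZ4i7zMupmZmZmZmZmZmZmZmZmZiId3d2ZlVniZq7uXVWeKvMy7qZmZmZmZmZmZmZmZmZmZh3d3ZmZmeJq83KdEVnmru8y6mZmZmZmZmZmZmZmZmZmHZmd3ZmZnis3tp0NFaJqrvMuZmZmZmZmZmZmZmZmZmIdmZ3d2ZmeKzv63QzVoiJq8y6mZmZmZmZmZmZmZmZmYdmZnd3dmVnm9/shTNFd4iau6mYiaqpmZmZmZmZmZmYd2ZneId2ZWaKzuyWRFV3eJqqmYiJmZmZq6qZmZmZmYh2ZneIiHZlVnm97KdVVnd4mZmYiImZmImqupmZmZmZh2ZmeImYh2ZVaKzcqHZmeIiZmIiIiZmYiJqrqZmZmZmHZmZ4mZmHdlVXm8yph3eIiJmYiIiJmZmZmaqpmZmZmZh2ZniZmYh2ZVaKy6mYiIiZmZiHeIiaqqqZqpmZqqqZmYd3eJmZmId2Zoq7qZmZmZmqmId3eIq7u6qqqZmqu6qqmIiImZmZmYdniaqZmZmZmqqph3d3ibu7qqqqmZqqu7u6mIiZmZmZmIeJmZmZmaqru7mHdmeJq7uqqruqmZq7zMupmZmZmZmZmIiZmZmZqqu8uph3Z4mqqqqqu7qpmavNy6mZmZmZmZmZmZmZmZmZq7y6mHd4iaqqmZq8y7qZq8zLqZmZmZmZmZmZmZmZmYiaq7qYd4iZmZmYmrzcypmbzcuZmZmZmZmZmZmZmZmZd3iaqYdniaqZiIiJve3KmJvN25mZmZmZmZmZmZmZmZlVVomphlZ5qqmYd4m97sqHis3bmZmZmZmZmZmZmZmZmVRFeZl1RXmqqph3ic7uyXaKzdypmZmZmZmZmZmZmZmZVDRomHVEaJqqqYiKzu64ZXrN7amZmZmZmZmZmZmZmZlUM1eYdTNXmqqqmZvN7bhVab3dyZmZmZmZmZmZmZmZmWVDRohlM0aJqrqpq83cqFRorN3bmZmZmZmZmZmZmZmZdlRFZ2UzRomqu6qrzMyoVFebzdypmZmZmZmZmZmZmZmHZERWZUNGeau7qqu7u6hkRXm93cmZmZmZmZmZmZmZmYh1REVlQ0aJu8y7u6q7qXVEaKze25mZmZmZmZmZmZmZmHZDRVUzRoq8zMu6qqu5hkRGit7tqZmZmZmZmZmZmZmYhlRFVDI2is3dy7uqq7qHVERpve3KmZmZmZmZmZmZmZiHZVVEIjaKzd3Mu6q7uphkNFes3cqZmZmZmZmZmZmZiIh2VEMiRorN3cy7u7u6mHVERoq8y5mZmZmZmZmZmZmIiHZUQzNGm83dzMy7u6mZh1VWeKu6mZmZmZmZmZmZmYiHZUQzNFebzd3MzMy7qZmYdmZ4mqmZmZmZmZmZmZmZiHZUM0RFZ5vN3czdzMupmZmYh4iJmZmZmZmZmZmZmZmIdUIiRVVnmszMzN3cy6mZmZmZiImZmZmZmZmZmZmZmZh1MRJFVmeau7u83d3MupmZmZmZmZmZmZmZmZmZmZmZmHQhEjVWZ4mqqqu8zMy7qZmZmZmZmZmZmZmZmZmZmZmIdSECNWZniaqYiau8zLupmZmZmZmZmZmZmZmZmZmZmZh1MRI1ZmeJmZiIiau7u7qZmZmZmZmZmZmZmZmZmZmZmYZCIkVnd4mamYiZqqqqqqmZmZmZmZmZmZmZmZmZmZmZh1MzRWeImZmpmZqru6qqqZmZmZmZmZmZmZmZmZmZmYmHZEVVZ4mZmZmqq8zMupmZmZmZmZmZmZmZmZmZmZmZiIdlVmVWiZmIiZq7zd3KmZmZmZmZmZmZmZmZmZmZmZl3dmZnZURomIiImavN3dupmZmZmZmZmZmZmZmZmZmZmWZlVnh2Q0Z3iIiJqrzN3LmZmZmZmZmZmZmZmZmZmZmZVURWeIYyI1Z3iIiaqrzdypmZmZmZmZmZmZmZmZmZmZlUREZ4h0ERNFZneImZq83bmZmZmZmZmYiJmpmaqpmZmUQzRXiHUhEjRFVneIiazdy5mZmZmZmYiImamZq7uZmZRDNFZ4dkMzMzNFZnd4ms3MupmZmYiJmIiJmZqrzLmZlVREVWd3ZlVUMiNFZmeJvMzLuZmYd4mZiIiZqqrMy5mXdlVVVmd4iHZCESRVZniru8zLqYd3eZmId4mqqrzcuZmId2VFVnmqqXQhEjRVeJqqvMuph2Z4mZh3iauqq83KmqqYdkRFaKzLljEBIjVomZmry7mHZmeJmHd5q7qavdy6q6qHVDNXrN3JYxABJGiZiZq7qYdlVomZh3iruqmszLq7uphkMjWc3tuEIAATV4iImqqph2VWeIiHeJq7qqvLu7zLqXUyJHve3JYxABJXiIiaqpmHZlZneId3ibu6qru7zcy5hkIjas3cp0IQEkaIiZqqmYdmZmZnd3eJq7uqqqzN3cqXUyRpvMuoUxESRoiImqqZh2ZndmZmd3iru6mZrN7ty5dkRGiru5hkIRJGiIiZqqmHd3d3ZVZneKu6mImc3v7cqHVVaJqqmGQhEkaIiJmqqZh3d3dmVmd4mrqXeIve/+y5dmZ4mZmYZDISRoiIiaqqmHd3d2ZWZ3iaqodne87/7bmHd4iZmZh1MhJGiHeJqqqYh3d3ZlZ3d4mphmZ7zv/tuYd4iImZmHUyEkZ4d4mqqpiHd3dlZnd3iZmGVm"/>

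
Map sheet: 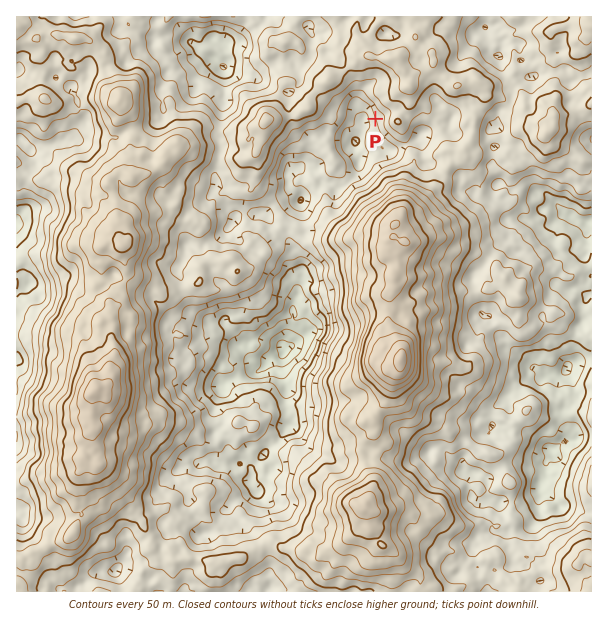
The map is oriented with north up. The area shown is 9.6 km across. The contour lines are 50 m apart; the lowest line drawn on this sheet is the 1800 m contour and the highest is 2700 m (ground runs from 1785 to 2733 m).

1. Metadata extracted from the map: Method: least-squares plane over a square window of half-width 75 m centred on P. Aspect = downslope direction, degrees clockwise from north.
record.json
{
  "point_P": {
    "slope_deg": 23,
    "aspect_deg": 252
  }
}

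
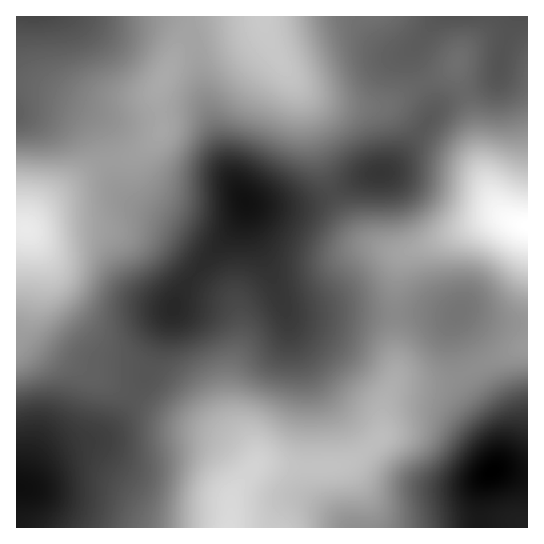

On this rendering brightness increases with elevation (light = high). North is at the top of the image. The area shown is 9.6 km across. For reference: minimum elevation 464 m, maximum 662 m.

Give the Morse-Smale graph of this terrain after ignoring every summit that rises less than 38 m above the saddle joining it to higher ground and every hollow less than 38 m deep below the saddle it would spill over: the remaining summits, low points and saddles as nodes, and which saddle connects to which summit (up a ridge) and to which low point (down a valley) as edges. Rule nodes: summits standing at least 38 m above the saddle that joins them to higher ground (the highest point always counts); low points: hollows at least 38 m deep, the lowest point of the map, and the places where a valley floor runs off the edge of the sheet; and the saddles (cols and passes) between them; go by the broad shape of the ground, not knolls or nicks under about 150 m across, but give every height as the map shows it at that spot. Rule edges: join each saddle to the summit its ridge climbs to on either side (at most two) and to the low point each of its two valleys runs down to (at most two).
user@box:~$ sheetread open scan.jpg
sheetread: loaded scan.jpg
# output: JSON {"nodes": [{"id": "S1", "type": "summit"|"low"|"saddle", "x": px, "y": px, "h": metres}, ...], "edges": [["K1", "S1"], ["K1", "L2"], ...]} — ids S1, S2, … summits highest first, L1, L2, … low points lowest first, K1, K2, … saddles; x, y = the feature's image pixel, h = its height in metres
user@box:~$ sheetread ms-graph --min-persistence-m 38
{"nodes": [
{"id": "S1", "type": "summit", "x": 526, "y": 226, "h": 662},
{"id": "S2", "type": "summit", "x": 26, "y": 230, "h": 645},
{"id": "S3", "type": "summit", "x": 230, "y": 525, "h": 633},
{"id": "L1", "type": "low", "x": 493, "y": 471, "h": 464},
{"id": "L2", "type": "low", "x": 21, "y": 487, "h": 475},
{"id": "L3", "type": "low", "x": 246, "y": 202, "h": 478},
{"id": "L4", "type": "low", "x": 33, "y": 17, "h": 519},
{"id": "K1", "type": "saddle", "x": 110, "y": 162, "h": 585},
{"id": "K2", "type": "saddle", "x": 466, "y": 373, "h": 574},
{"id": "K3", "type": "saddle", "x": 423, "y": 83, "h": 543},
{"id": "K4", "type": "saddle", "x": 134, "y": 397, "h": 532}],
"edges": [["K1", "S2"], ["K1", "L3"], ["K1", "L4"], ["K2", "S1"], ["K2", "S3"], ["K2", "L1"], ["K3", "S1"], ["K3", "S2"], ["K3", "L3"], ["K4", "S2"], ["K4", "S3"], ["K4", "L2"], ["K4", "L3"]]}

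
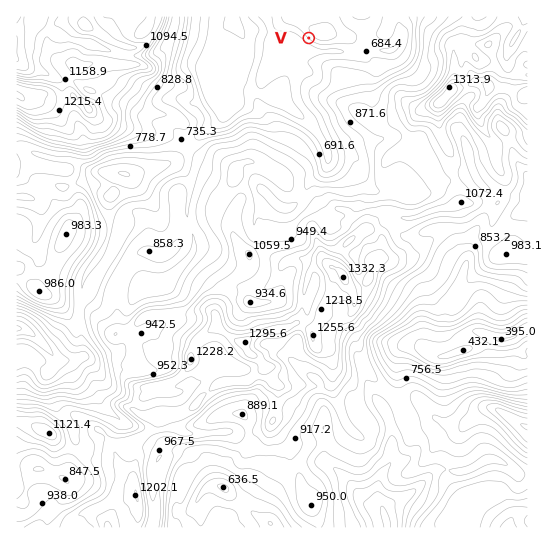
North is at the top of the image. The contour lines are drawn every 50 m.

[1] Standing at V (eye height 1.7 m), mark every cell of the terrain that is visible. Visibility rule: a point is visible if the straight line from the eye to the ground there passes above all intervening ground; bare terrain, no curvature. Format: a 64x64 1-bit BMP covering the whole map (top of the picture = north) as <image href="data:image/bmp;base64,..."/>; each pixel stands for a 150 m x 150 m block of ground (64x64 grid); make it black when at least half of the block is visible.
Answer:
<image width="64" height="64" href="data:image/bmp;base64,Qk0+AgAAAAAAAD4AAAAoAAAAQAAAAEAAAAABAAEAAAAAAAACAAATCwAAEwsAAAIAAAAAAAAA////AAAAAAAAAAAAAAAAAAAAAAAAAAAAAAAAAAAAAAAAAAAAAAAAAAAAAAAAAAAAAAAAAAAAAAAAAAAAAAAAAAAAAAAAAAAAAAAAAAAAAAAAAAAAAAAAAAAAAAAAAAAAAAAAAAAAAAAAAAAAAAAAAAAAAAAAAAAAAAAAAAAAAAAAAAAAAAAAAAAAAAAAAAAAAAAAAAAAAAAAAAAAAAAAAAAAAAAAAAAAAAAAAAAAAAAAAAAAAAAAAAAAAAAAAAAAAAAAGAAAAAAAAAAuAAAAAAAAAEHAAAAAAAAAQAAAAAAAAAAAAAAAAAQAAAAAAAAAHAAAAAAAAAA+AAAAAAAAAAYAAAAAQAAAAwAAAAjAAAADAAAAS4AAAAGAAAB/gAAAA8AAAAeAAACDwAAABsAAAMPAAAAMcAAAA8AAABw4AAADwAAADjAAAACAAAAP4AAAAAAAAA+AAAAAAAAABwAAAAAAAAAGAAAAAAAAAHwAAAAAAAAT/AAAAAAAAD/8AAAAAAAC//gAAAAAAAf/+AAAAAAfx//wAAAAAB+H/+AAAAAAPx+f4APAAAB//4PAB/AAAP//A8P/+AABD/8D7//8AAAP/0P//wAAAAB+Qf+wAAAAAP5B/8AAAAAD/0H/AAAAAAH/wPwAAAAAAP+A+AAAAAAAf4D4AAAAAAB/gHAAAAAAAD+AIAAAAA=="/>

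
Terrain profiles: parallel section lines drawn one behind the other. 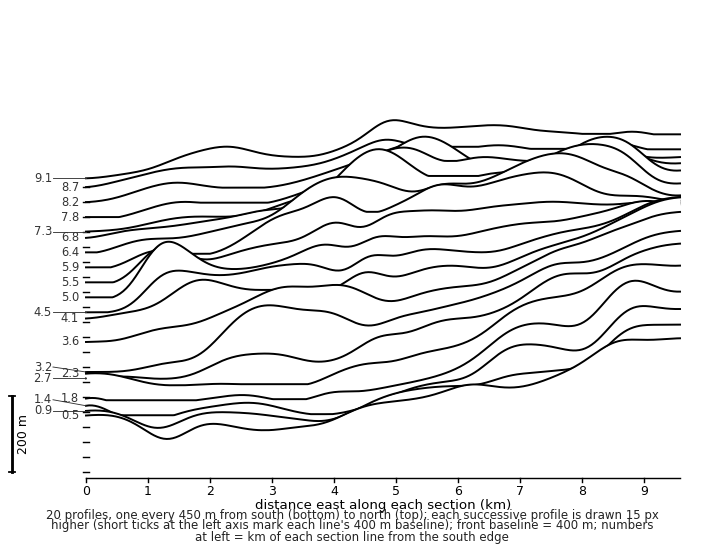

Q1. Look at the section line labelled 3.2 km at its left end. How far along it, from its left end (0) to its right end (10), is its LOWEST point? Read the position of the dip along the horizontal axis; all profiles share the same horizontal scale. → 0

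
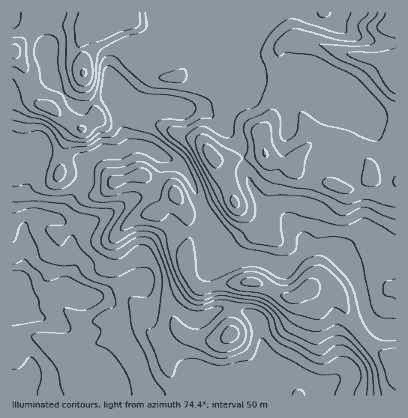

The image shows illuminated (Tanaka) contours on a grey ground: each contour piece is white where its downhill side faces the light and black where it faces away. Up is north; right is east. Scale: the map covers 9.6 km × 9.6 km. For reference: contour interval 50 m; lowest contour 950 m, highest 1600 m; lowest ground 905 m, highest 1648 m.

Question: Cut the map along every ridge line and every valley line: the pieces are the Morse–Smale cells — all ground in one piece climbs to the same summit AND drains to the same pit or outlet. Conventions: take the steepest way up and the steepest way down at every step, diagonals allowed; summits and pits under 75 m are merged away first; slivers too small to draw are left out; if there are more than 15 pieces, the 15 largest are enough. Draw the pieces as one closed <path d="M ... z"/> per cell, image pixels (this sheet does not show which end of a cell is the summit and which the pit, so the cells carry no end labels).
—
<path d="M396 12l-240 0 3 12-2 11-11 9-16 6-6 0-8 7-6 11 1 12 9 21 3 30 7 15-10 6-20 1-12 9-46-10-2 9 0-3-4-1-24 0 0 238 78-1 4-13 0-23-6-16-9-9 17-1 14-4 7-5 1-9-3-7-11-8-37-8 2-13 7-14-4-16 0-13 4-6 30-13 30-18 16-6 8-16 2-20 16 8 9 9 19 43 26 36 12 6 14 1 22 7 8 0 12-10 5-5 0-10-21-25-16-8-9-9-9-15-6-19-2-17-4-7-32-29-8-3-12-1 14-3 6-7 9-35 5-9 8 6 16 6 5 5 3 6 0 14 12 3 18 9 12-14 4 0 6 3 18 2 56 24 18 1z"/><path d="M206 217l-2 13-34 3-10 4-13 11-4 30-7 4 6 1 10 19 22 4 14 10 16 0 16-7 14 0 20 7 6 9 5 28-1 11-6 12 38 0 6 2 13 7 3 11 78-1 0-69-16-1-12-9-11-35-25-28-10-5-10 0-6 2-18 16-44-8-10-4-6-6-7-13z"/><path d="M220 54l-5 9-9 35-6 7-14 3 12 1 8 3 32 29 4 7 2 17 6 19 12 19 18 11 9 7 16 20 1 10 6-3 10 0 28 11 16-6 30 5 0-139-18-1-56-24-18-2-6-3-4 0-12 14-18-9-12-3 0-14-3-6-5-5-16-6z"/><path d="M142 283l-16 1-24 12-4 0 0 2 10 3 7 6 3 14-4 5-14 5-21 2 9 9 6 16 0 23-4 15 102 0 42-18 22-1 4-4 4-9 1-11-5-28-6-9-20-7-14 0-16 7-16 0-14-10-22-4z"/><path d="M44 12l-32 0 0 144 24 1 4 1 0 3 2-9 46 10 12-9 20-1 10-5-7-16-2-17-11-17-10 2-14 7-10-1-17-17-5-19 0-10-9-21z"/><path d="M162 156l-2 20-8 16-28 12-18 12-30 13-3 3-1 16 4 16-7 14-2 13 1 2 28 4 24-11 18-4 5-4 2-8 0-18 9-11 16-8 35-4 1-14-17-39-11-12z"/><path d="M156 12l-112 0-1 15 2 11 9 21 4 27 14 18 14 2 14-7 10-2 10 14 0-10-9-21-1-12 6-11 8-7 6 0 16-6 11-9 2-11z"/><path d="M334 252l-4 0 19 18 8 11 11 35 12 9 16 1 0-68-30-5-16 6z"/><path d="M296 376l-58 1-46 18 125 0-3-11z"/>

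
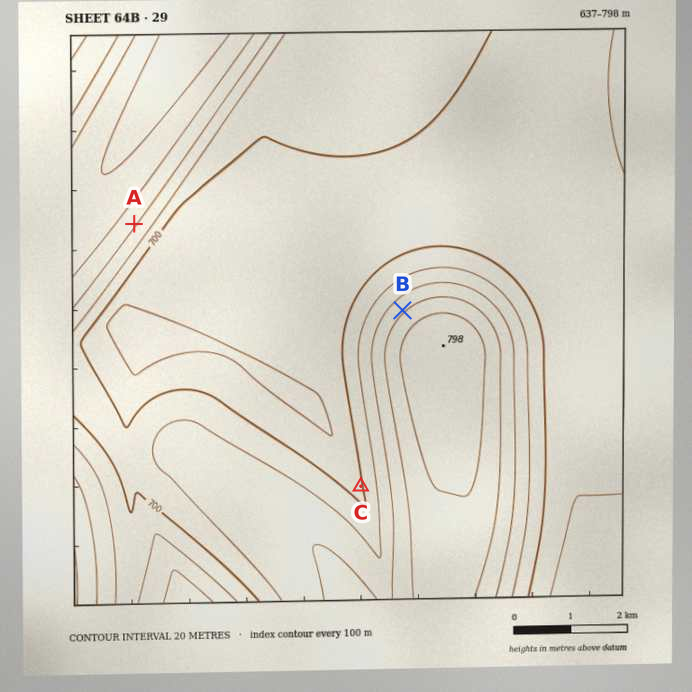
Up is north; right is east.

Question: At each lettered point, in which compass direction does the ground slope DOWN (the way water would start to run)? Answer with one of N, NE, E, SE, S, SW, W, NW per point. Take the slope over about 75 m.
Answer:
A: SE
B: NW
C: W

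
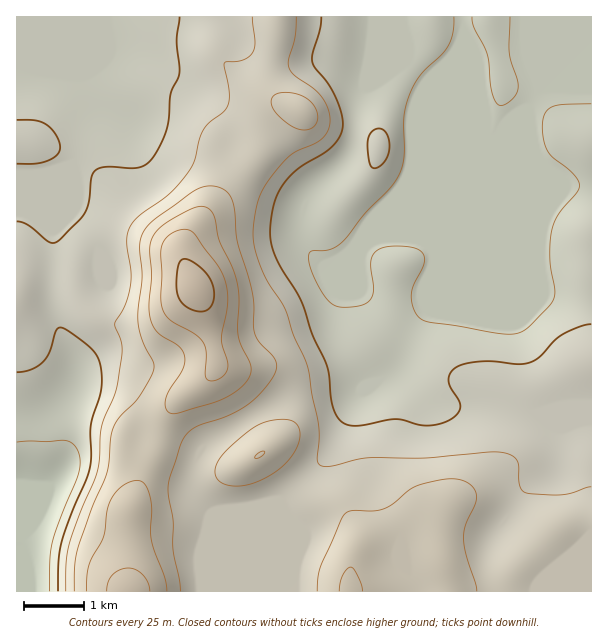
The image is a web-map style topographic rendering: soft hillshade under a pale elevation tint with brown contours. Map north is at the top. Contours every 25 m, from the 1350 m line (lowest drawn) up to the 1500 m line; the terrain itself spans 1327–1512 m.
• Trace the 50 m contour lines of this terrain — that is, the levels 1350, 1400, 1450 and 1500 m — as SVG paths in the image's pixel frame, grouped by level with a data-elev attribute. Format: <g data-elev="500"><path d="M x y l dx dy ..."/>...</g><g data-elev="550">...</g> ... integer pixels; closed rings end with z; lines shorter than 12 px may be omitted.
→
<g data-elev="1350"><path d="M17 442l49-1 9 5 5 10 0 9-2 11-17 40-9 27-2 17 0 31"/><path d="M591 104l-36 2-7 4-5 7 0 17 4 16 6 8 21 16 4 6 2 6-4 8-18 21-6 15-2 27 5 33-1 9-5 7-22 23-11 5-13 0-74-12-9-3-7-11-2-14 2-9 10-19 1-9-5-7-11-3-22 0-7 2-5 5-3 10 2 27-1 6-4 5-8 4-10 1-9 0-8-2-9-9-9-17-6-16 0-10 3-2 18-2 11-6 24-30 23-22 9-12 4-9 3-11 0-40 4-21 5-12 7-11 22-21 7-9 4-12 1-16"/><path d="M472 17l2 10 13 27 6 41 4 8 4 3 6-3 7-5 4-11-1-7-8-27 1-36"/></g><g data-elev="1400"><path d="M591 487l-30 8-36-2-4-4-2-4 0-20-3-6-6-4-12-3-73 6-57 0-41 9-6-1-3-3-1-5 2-18 0-14-12-60-14-31-8-27-16-24-7-14-6-18-3-15 1-13 3-20 4-10 7-12 13-17 10-10 24-12 7-5 5-6 3-7-1-14-7-13-8-9-20-14-5-7 0-9 6-24 1-18"/><path d="M252 17l3 25-3 11-9 7-16 2-3 1 5 30 0 8-2 7-5 5-13 10-5 6-4 9-6 24-11 17-15 16-31 23-5 6-4 7-1 12 4 27-1 15-5 21-10 18 6 15 1 9-4 35-4 13-12 30-3 35-3 13-16 38-11 33-3 18 0 28"/></g><g data-elev="1450"><path d="M167 591l-2-13-14-38-1-10 2-21-2-14-6-11-7-4-8 2-7 4-6 6-6 9-3 11-4 25-14 29-3 25"/><path d="M363 591l-4-13-5-8-3-3-4 2-5 7-3 15"/><path d="M255 458l5-1 5-5-5 0z"/><path d="M169 413l10 0 46-15 18-12 5-6 3-8-1-9-9-18-3-10 1-38-3-19-17-38-5-25-4-5-6-3-6 0-7 2-26 14-10 10-5 12 2 31-3 32 2 13 4 8 4 5 21 14 5 9-2 12-13 20-4 9-1 9z"/></g><g data-elev="1500"><path d="M195 311l9 0 6-4 4-8-1-12-4-10-7-8-11-8-8-2-3 2-2 8-2 15 1 9 6 11z"/></g>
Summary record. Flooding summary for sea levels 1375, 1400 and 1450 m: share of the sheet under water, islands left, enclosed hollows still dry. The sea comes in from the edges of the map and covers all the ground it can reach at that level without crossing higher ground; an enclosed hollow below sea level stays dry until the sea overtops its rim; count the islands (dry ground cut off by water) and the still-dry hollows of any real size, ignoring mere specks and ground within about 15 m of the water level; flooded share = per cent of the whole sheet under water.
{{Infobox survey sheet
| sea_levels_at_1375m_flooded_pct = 44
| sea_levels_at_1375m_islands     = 0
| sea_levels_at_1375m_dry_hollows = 0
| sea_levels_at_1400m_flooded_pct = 62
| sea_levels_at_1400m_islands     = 0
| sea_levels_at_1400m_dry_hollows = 0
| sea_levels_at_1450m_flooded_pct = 94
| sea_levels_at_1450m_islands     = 1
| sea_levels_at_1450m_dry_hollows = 0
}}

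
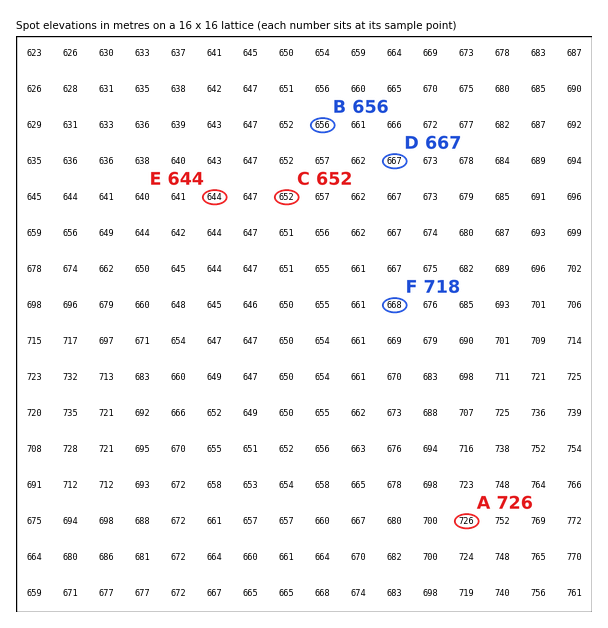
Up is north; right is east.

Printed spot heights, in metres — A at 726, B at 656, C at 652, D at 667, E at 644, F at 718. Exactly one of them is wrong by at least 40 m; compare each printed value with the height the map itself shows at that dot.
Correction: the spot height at F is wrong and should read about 668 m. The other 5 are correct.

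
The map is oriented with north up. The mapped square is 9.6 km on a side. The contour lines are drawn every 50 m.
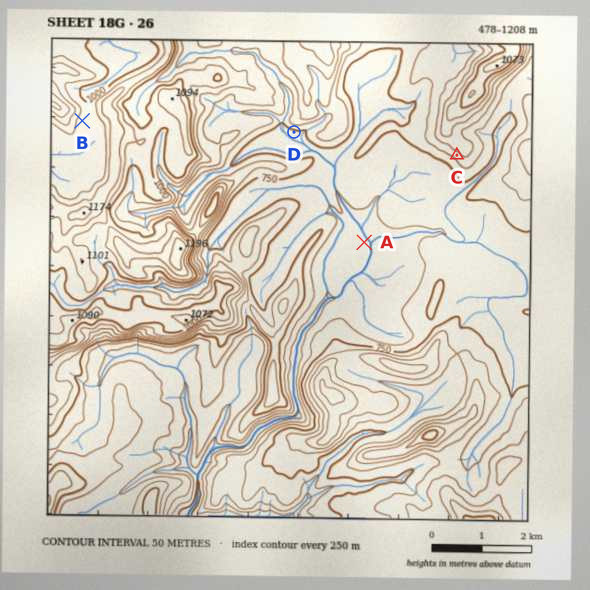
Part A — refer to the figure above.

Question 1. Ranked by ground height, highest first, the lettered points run B C D A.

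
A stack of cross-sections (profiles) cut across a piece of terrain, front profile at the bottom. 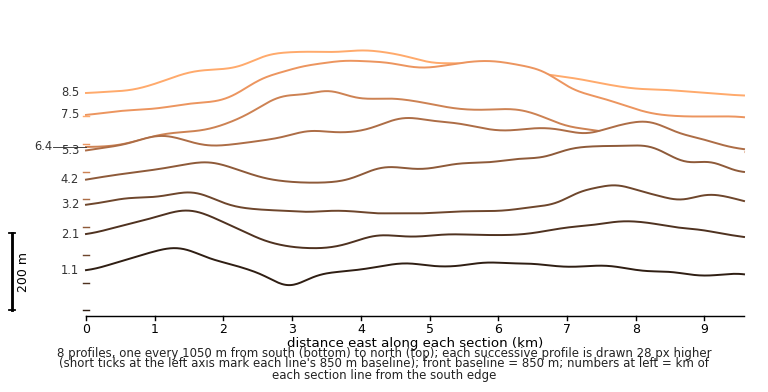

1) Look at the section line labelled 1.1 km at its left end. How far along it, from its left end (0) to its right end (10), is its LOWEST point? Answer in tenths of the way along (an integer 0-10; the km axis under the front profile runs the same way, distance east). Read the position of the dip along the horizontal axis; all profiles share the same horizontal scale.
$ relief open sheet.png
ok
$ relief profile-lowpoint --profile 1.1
3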